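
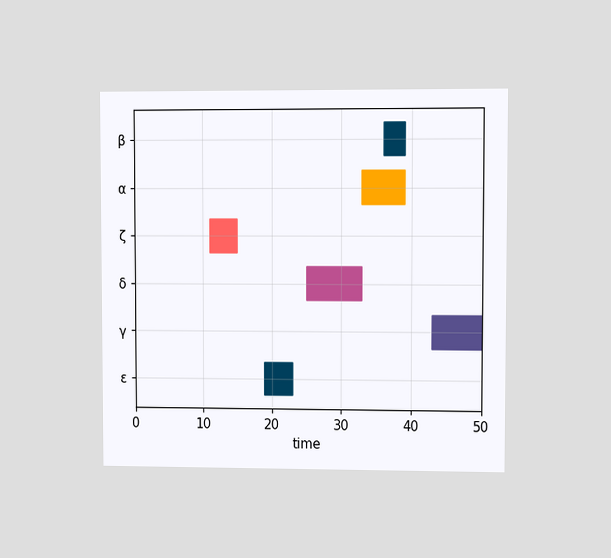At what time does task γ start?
The chart is viewed at a slight angle. The γ bar begins at t=43.

43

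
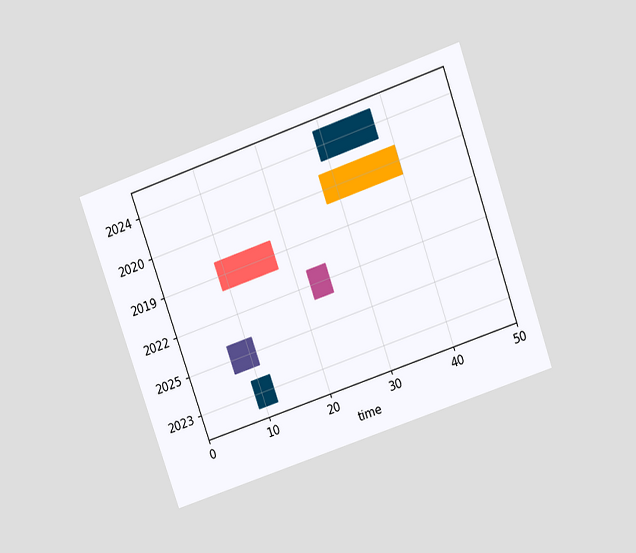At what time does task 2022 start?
22

The chart is tilted about 19° counter-clockwise and viewed slightly from above. The 2022 bar begins at t=22.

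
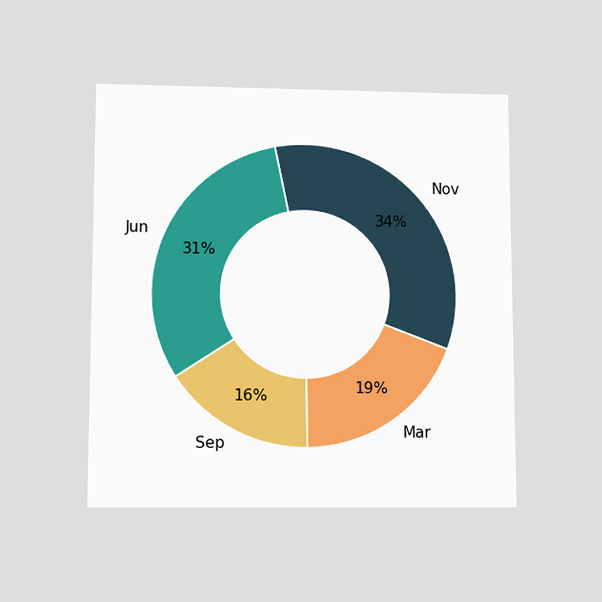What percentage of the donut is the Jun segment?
31%

The chart is viewed slightly from below. The Jun segment takes up 31% of the ring.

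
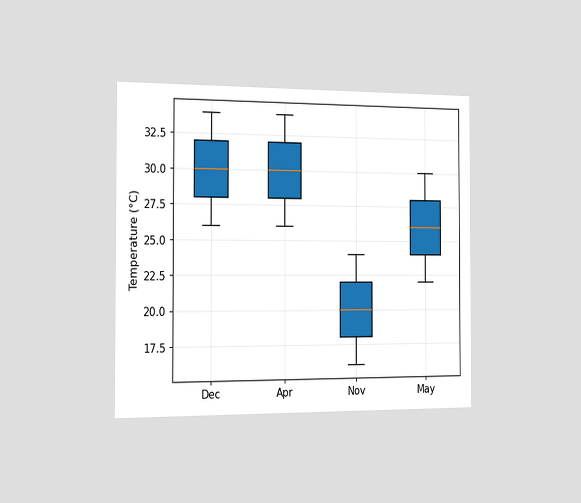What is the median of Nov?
The chart is viewed slightly from the left. The median line in the Nov box sits at 20°C.

20°C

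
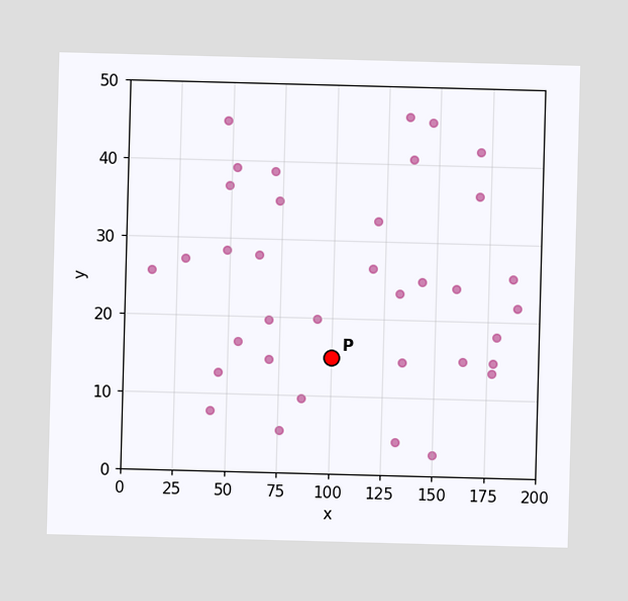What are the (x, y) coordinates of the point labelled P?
Following the gridlines from P to each axis, P sits at (100, 15).

(100, 15)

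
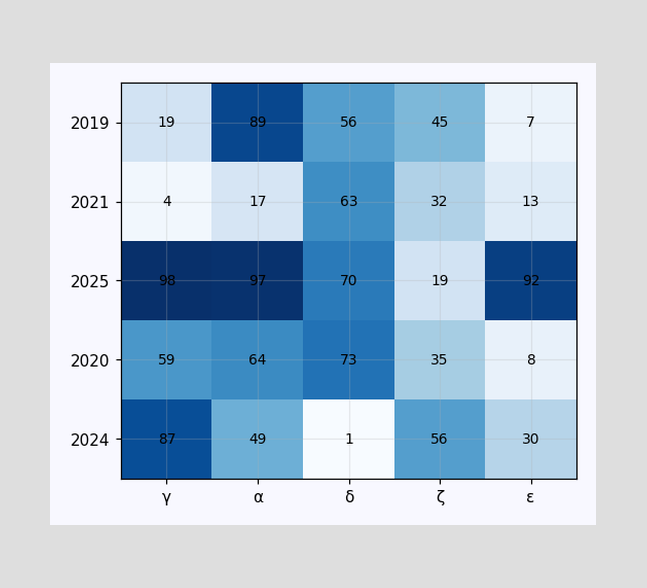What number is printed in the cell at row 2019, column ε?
The (2019, ε) cell reads 7.

7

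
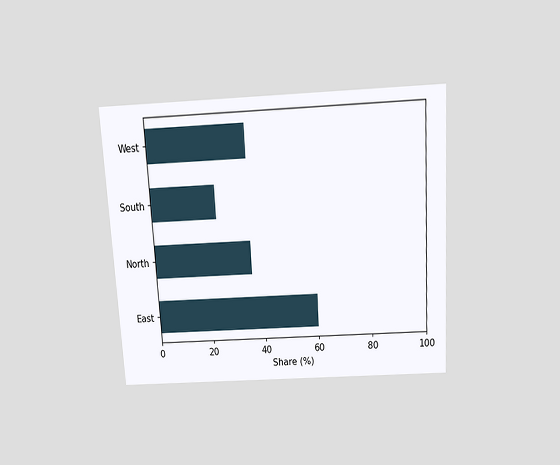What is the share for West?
36%

The chart is tilted about 3° counter-clockwise and viewed slightly from above. Reading along the chart's x-axis, the West bar reaches 36%.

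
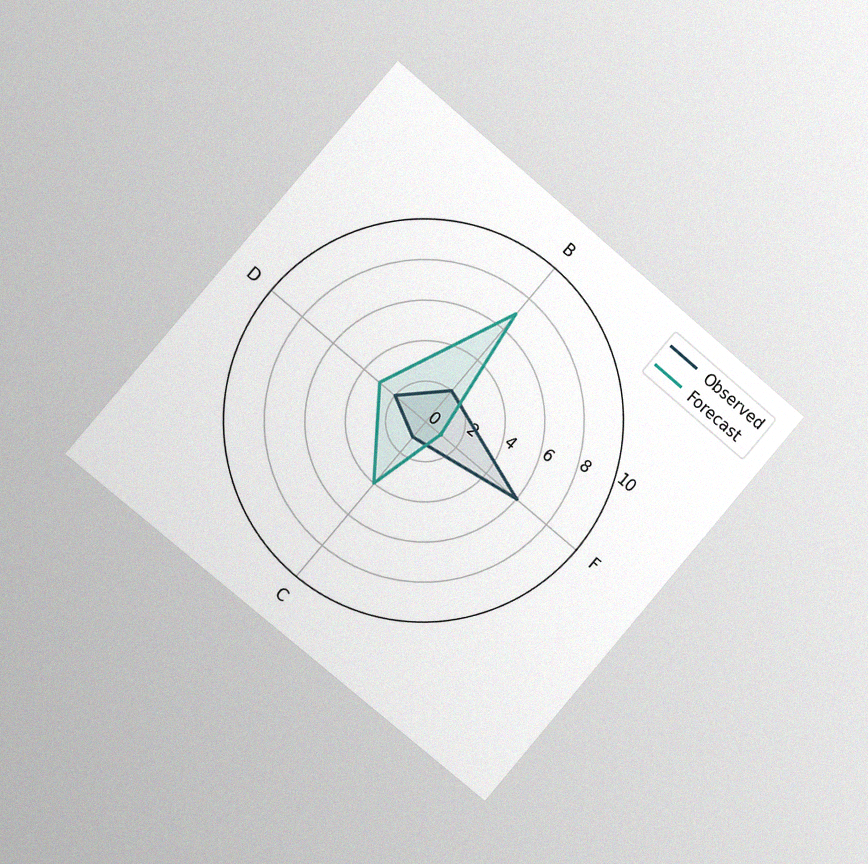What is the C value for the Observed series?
The chart is tilted about 40° clockwise and viewed slightly from the left, with some photo noise. On the C axis, Observed reaches 1.

1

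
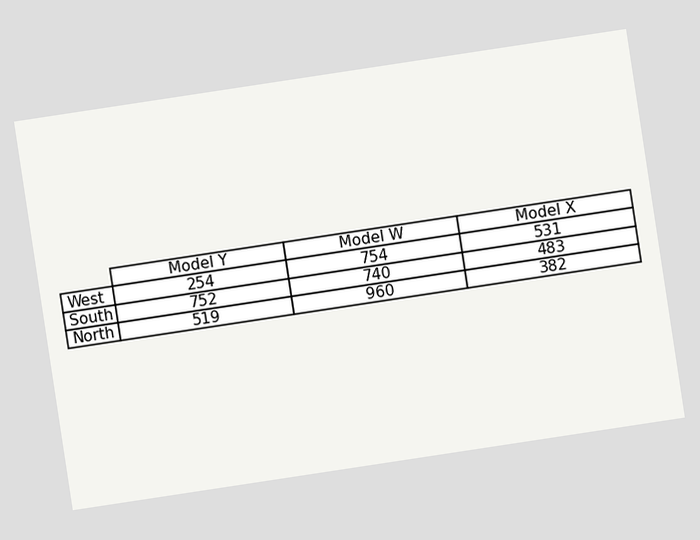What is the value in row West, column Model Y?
254

The chart is tilted about 9° counter-clockwise. The (West, Model Y) cell reads 254.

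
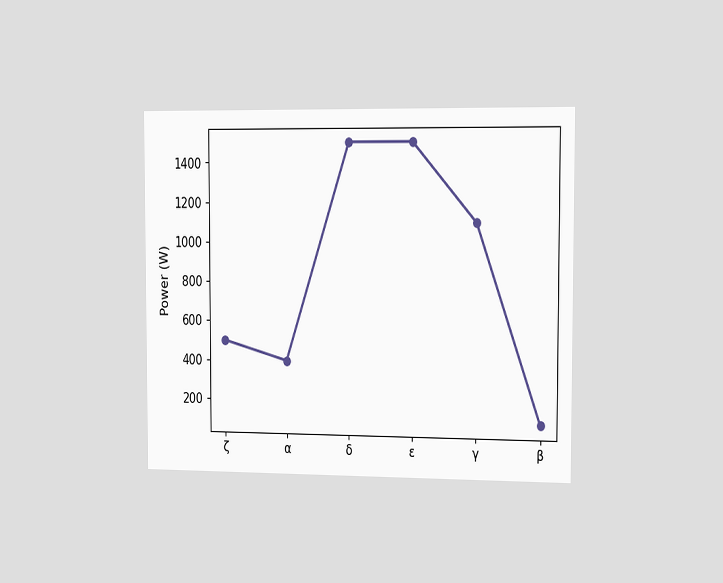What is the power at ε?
1500W

The chart is viewed slightly from the right. At ε, the line is at 1500W.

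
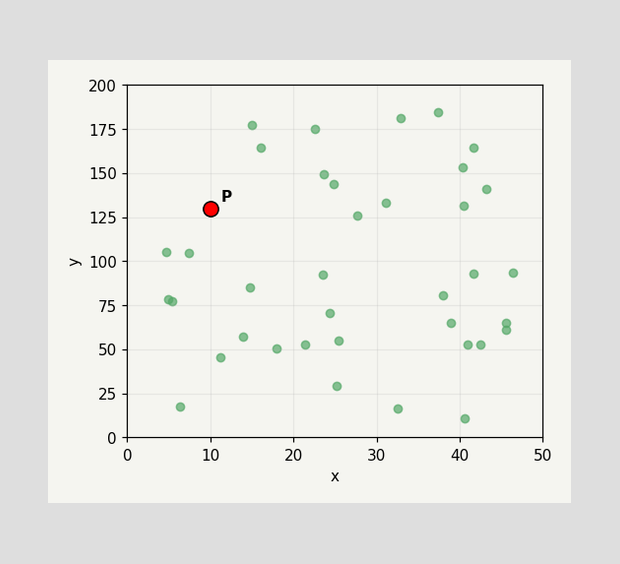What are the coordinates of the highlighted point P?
Following the gridlines from P to each axis, P sits at (10, 130).

(10, 130)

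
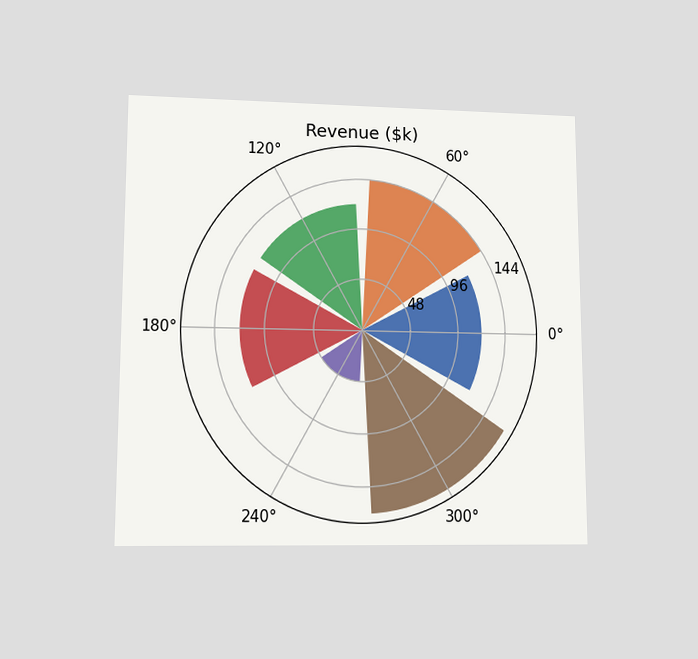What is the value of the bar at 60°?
The chart is viewed at a slight angle. The bar at 60° reaches $144k on the radial axis.

$144k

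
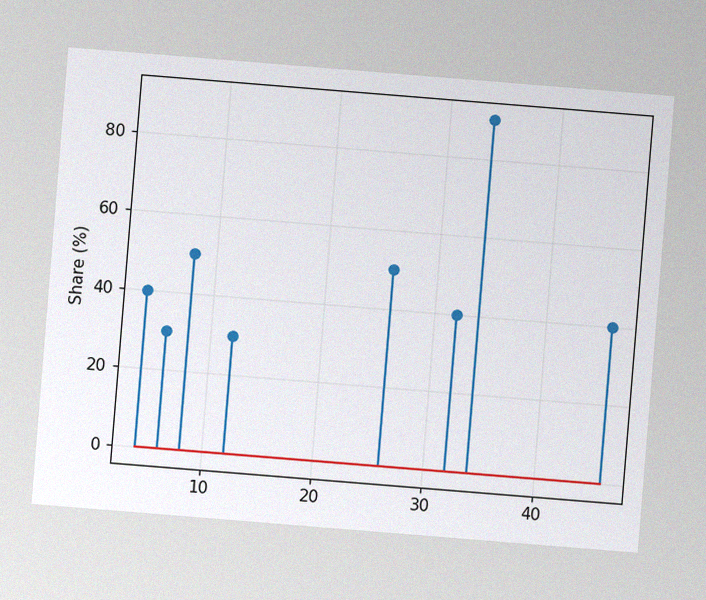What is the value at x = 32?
The chart is tilted about 5° clockwise, with some photo noise. The stem at x=32 reaches 40%.

40%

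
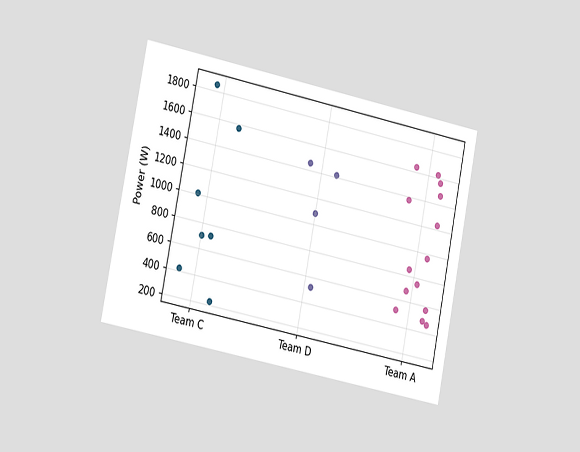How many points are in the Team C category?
7

The chart is tilted about 11° clockwise and viewed slightly from the left. Counting the markers in the Team C column gives 7.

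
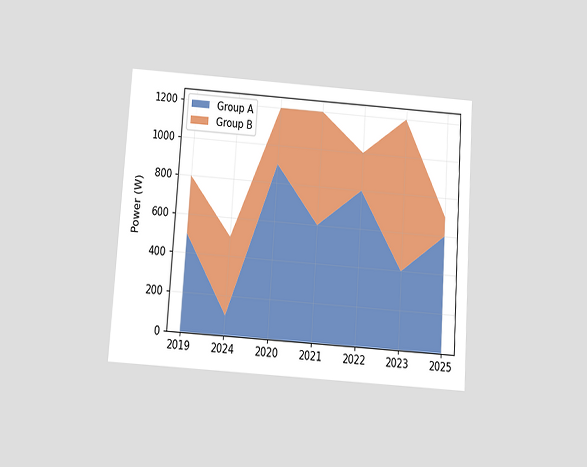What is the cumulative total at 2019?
The chart is tilted about 4° clockwise and viewed slightly from below. The stacked total at 2019 reaches 800W.

800W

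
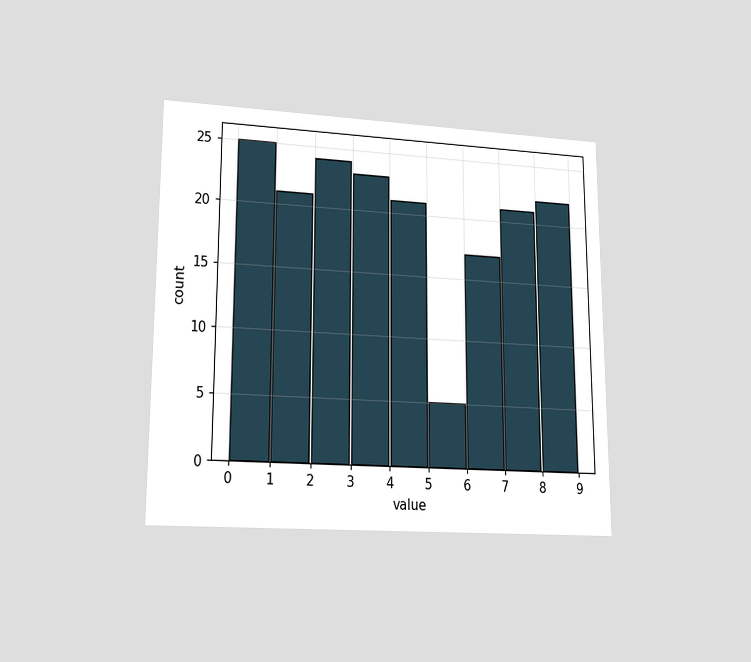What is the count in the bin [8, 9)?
The chart is viewed at a slight angle. The [8, 9) bin has height 22.

22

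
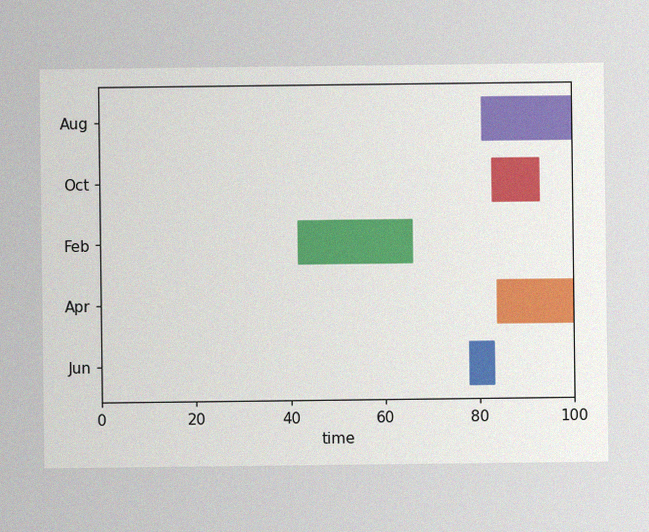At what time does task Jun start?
The image has some photo noise and uneven lighting. The Jun bar begins at t=78.

78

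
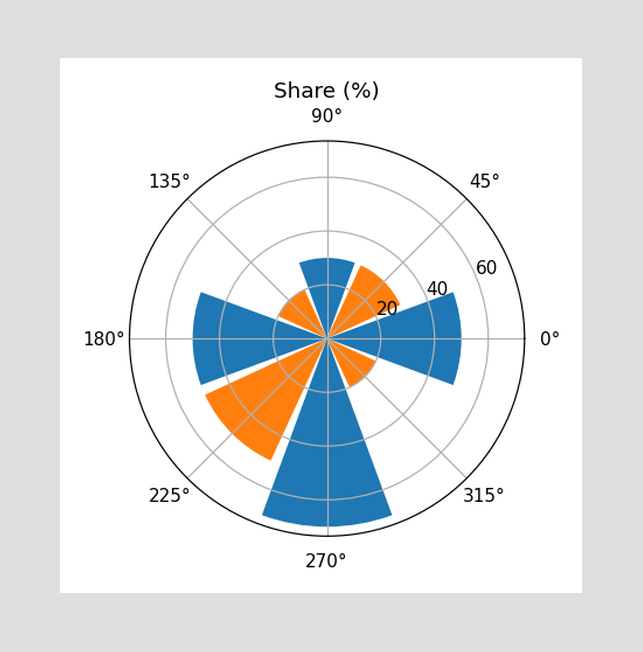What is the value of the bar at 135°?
The bar at 135° reaches 20% on the radial axis.

20%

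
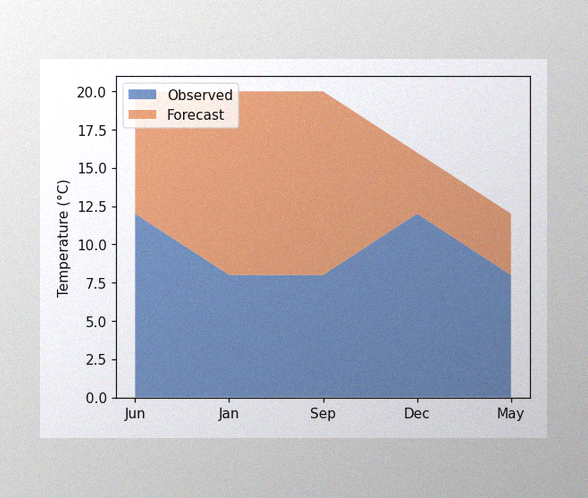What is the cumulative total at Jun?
The image has some photo noise and uneven lighting. The stacked total at Jun reaches 20°C.

20°C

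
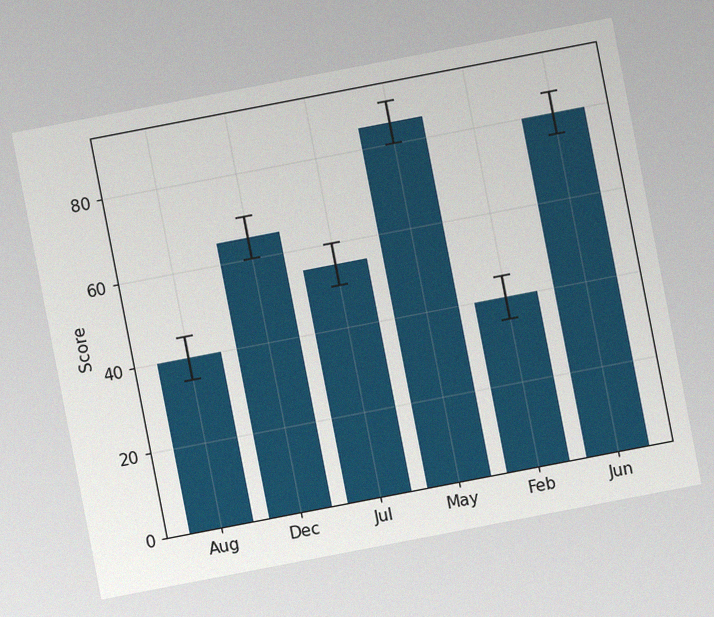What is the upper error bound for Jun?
85

The chart is tilted about 11° counter-clockwise, with some photo noise. The Jun bar's upper whisker reaches 85.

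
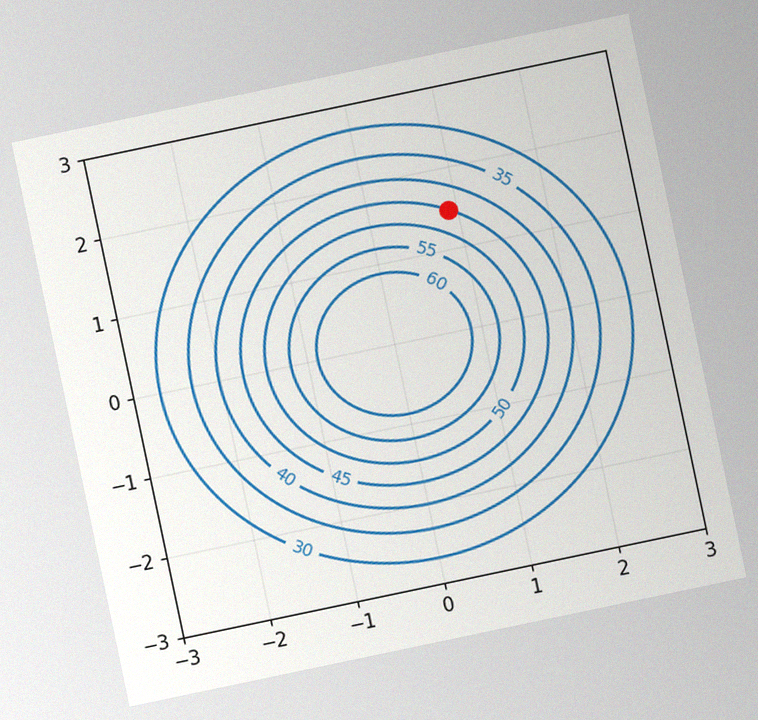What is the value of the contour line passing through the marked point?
45

The chart is tilted about 12° counter-clockwise, with some photo noise. The marked point sits on the contour labelled 45.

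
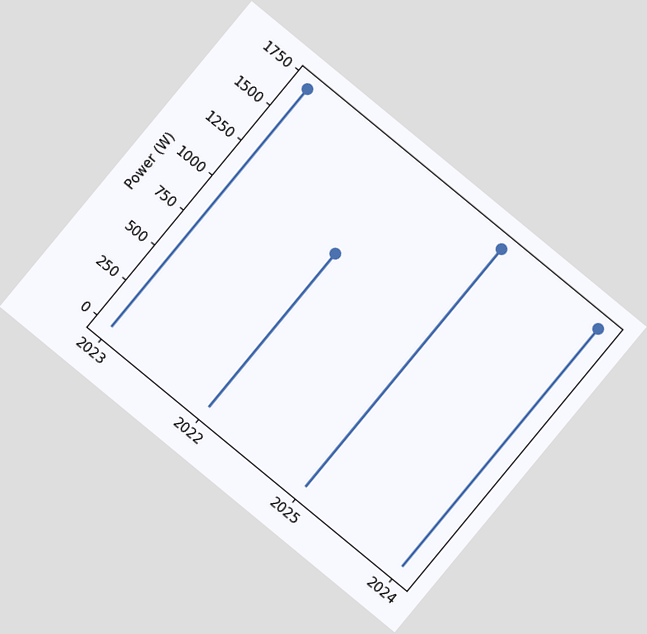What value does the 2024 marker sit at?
The chart is tilted about 40° clockwise. The 2024 marker sits at 1700W.

1700W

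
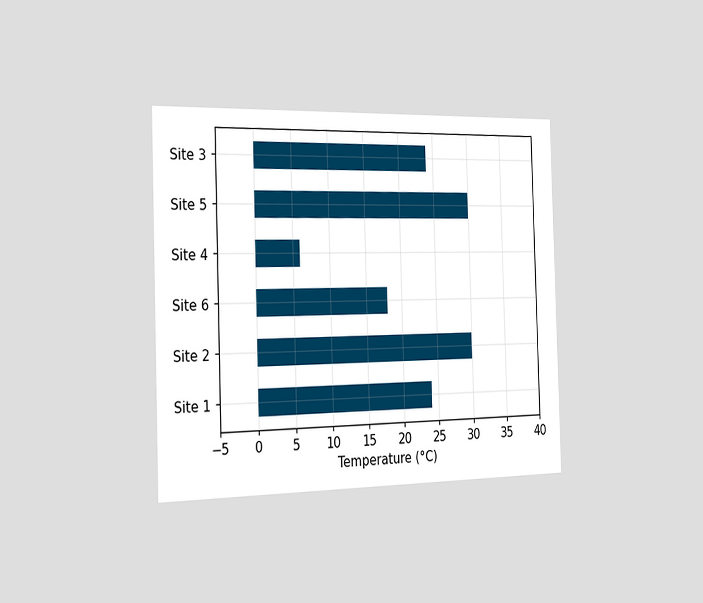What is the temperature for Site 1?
The chart is viewed slightly from the left. Reading along the chart's x-axis, the Site 1 bar reaches 24°C.

24°C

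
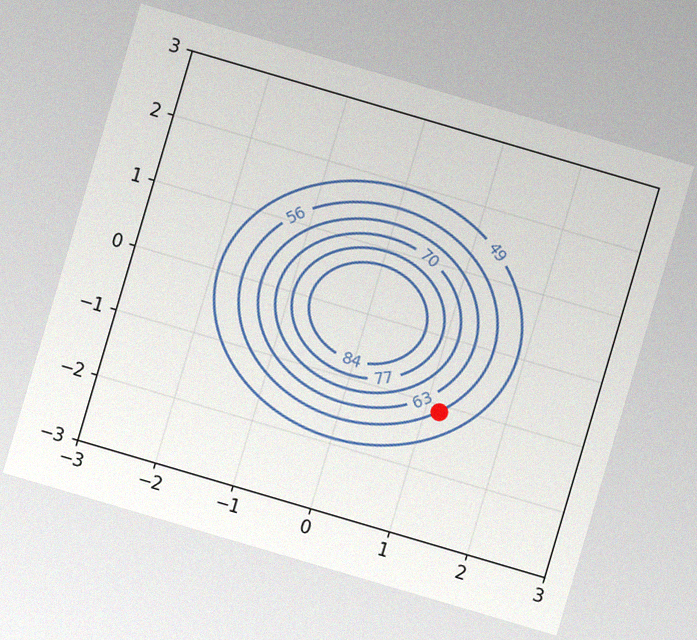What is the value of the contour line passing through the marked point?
The chart is tilted about 16° clockwise, with some photo noise. The marked point sits on the contour labelled 56.

56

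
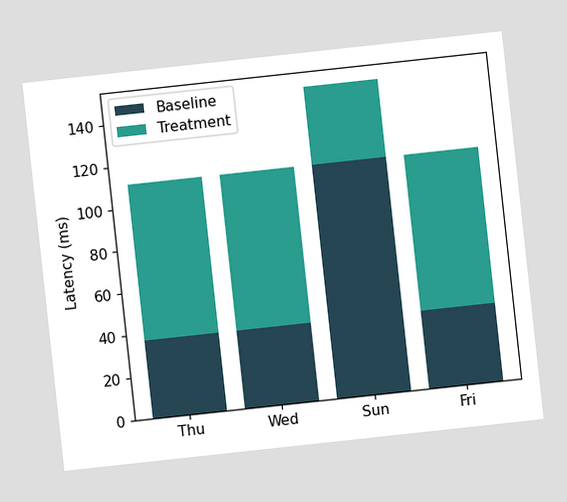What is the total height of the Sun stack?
148ms

The chart is tilted about 6° counter-clockwise. The Sun stack's top reaches 148ms on the y-axis.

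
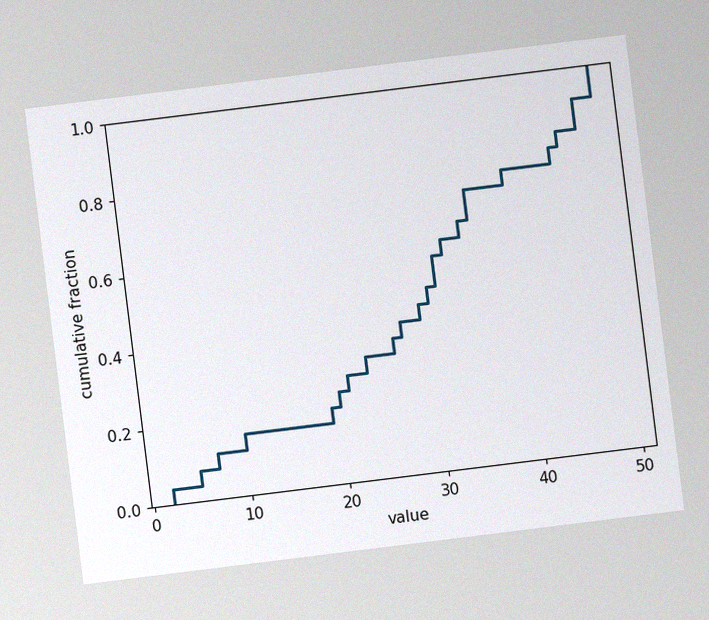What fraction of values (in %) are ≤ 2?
The chart is tilted about 7° counter-clockwise, with some photo noise. At x=2 the ECDF step is at 4%.

4%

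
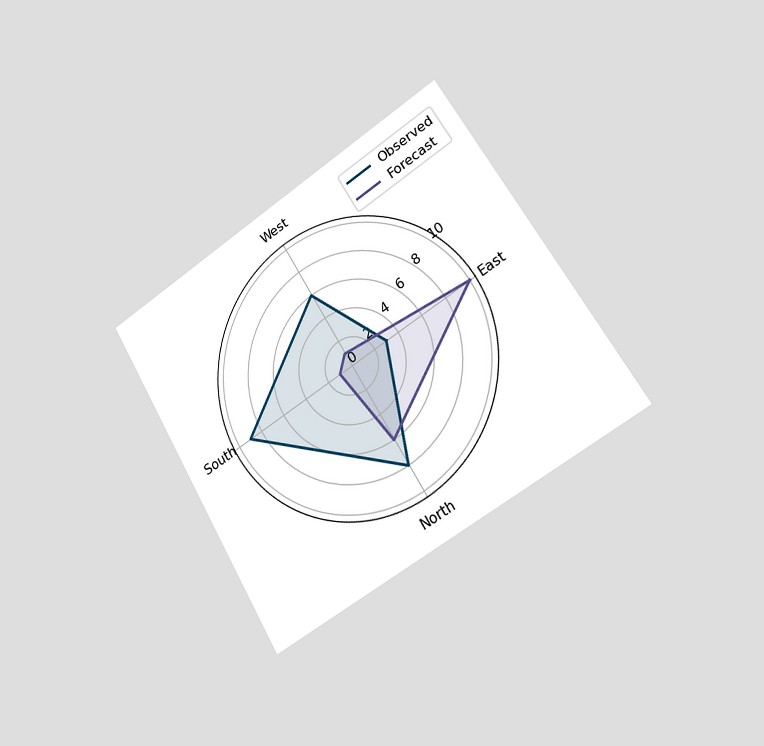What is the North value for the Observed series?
The chart is tilted about 31° counter-clockwise and viewed slightly from the right. On the North axis, Observed reaches 8.

8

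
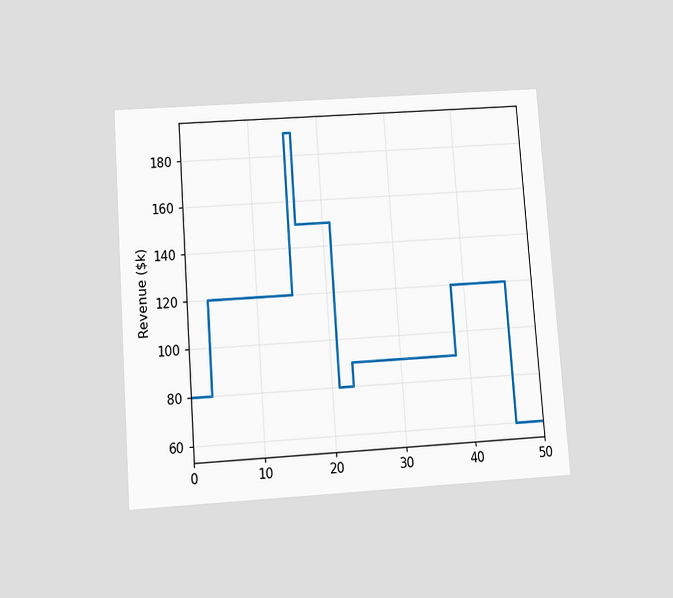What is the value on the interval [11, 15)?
The chart is tilted about 4° counter-clockwise and viewed slightly from below. On [11, 15) the step sits at $120k.

$120k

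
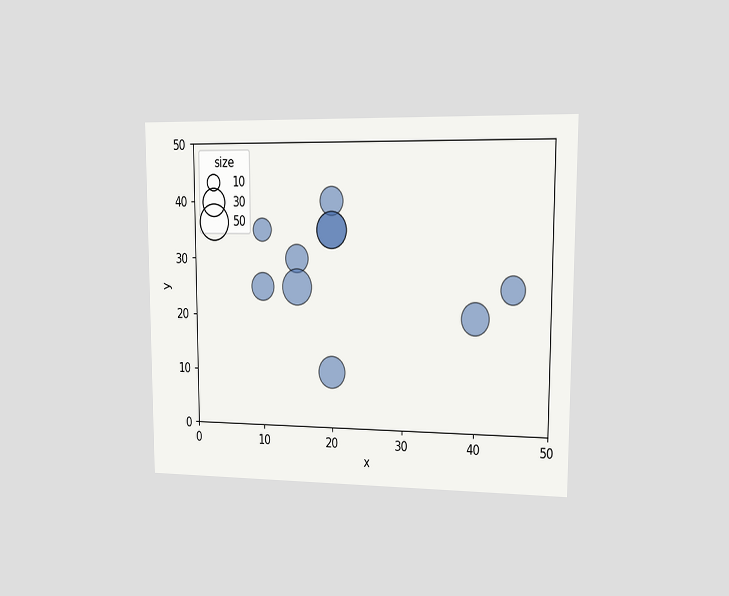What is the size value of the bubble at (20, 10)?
The chart is viewed slightly from the right. Matching the bubble at (20, 10) against the size legend gives 40.

40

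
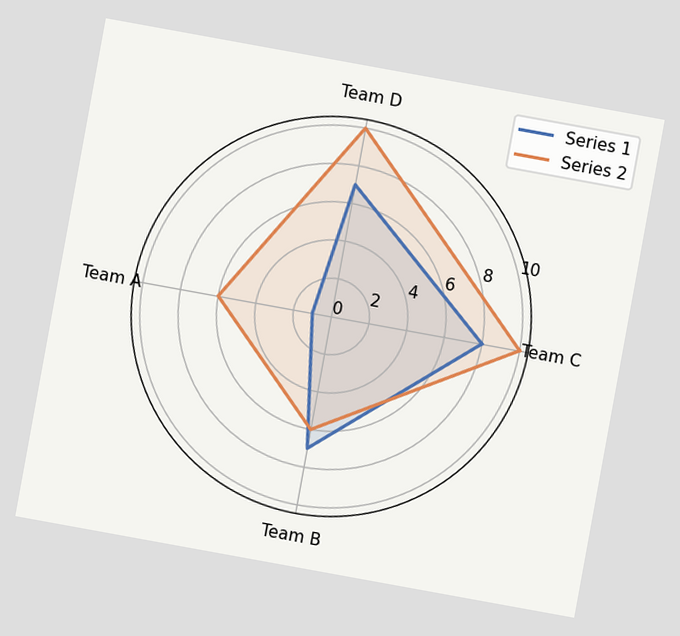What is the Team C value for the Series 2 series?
The chart is tilted about 10° clockwise. On the Team C axis, Series 2 reaches 10.

10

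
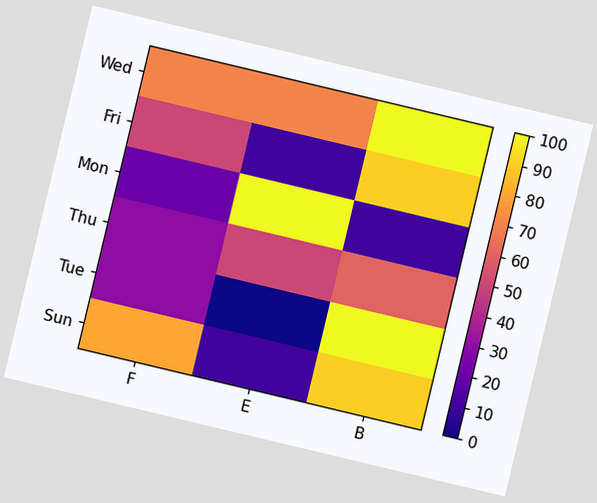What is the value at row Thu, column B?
60

The chart is tilted about 13° clockwise. Matching cell (Thu, B) against the colorbar gives 60.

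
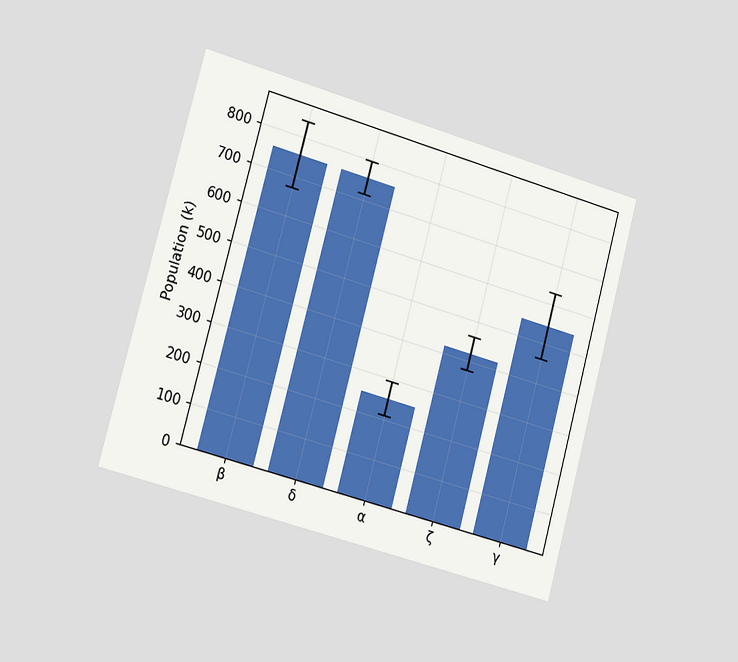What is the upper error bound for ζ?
462k

The chart is tilted about 15° clockwise and viewed slightly from the left. The ζ bar's upper whisker reaches 462k.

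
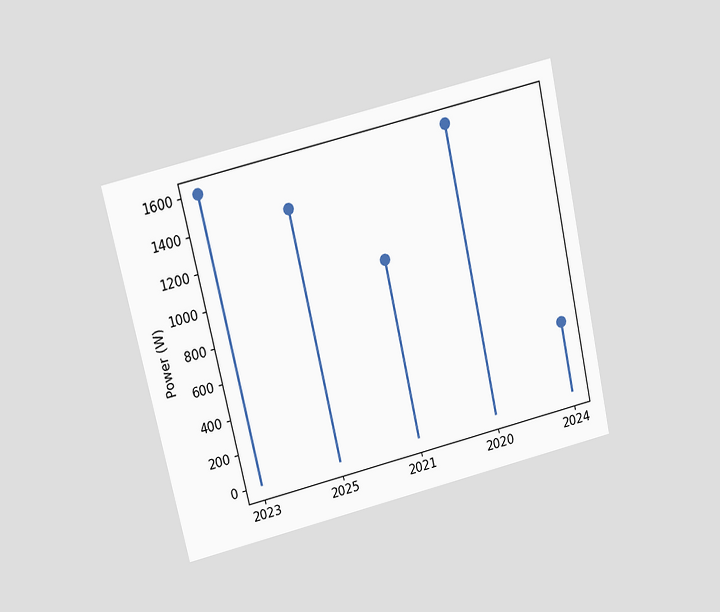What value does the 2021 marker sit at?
1000W

The chart is tilted about 13° counter-clockwise and viewed slightly from above. The 2021 marker sits at 1000W.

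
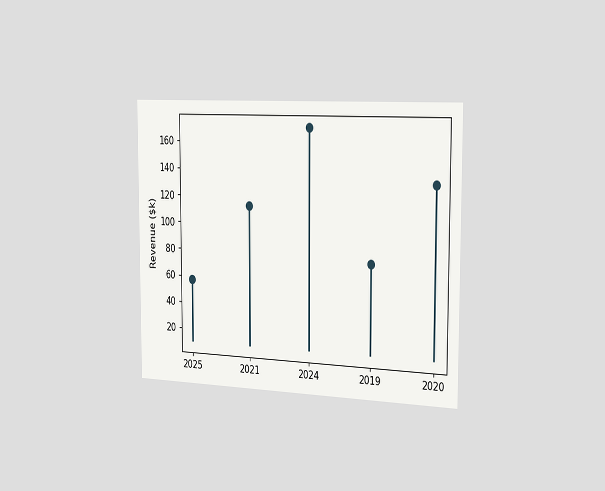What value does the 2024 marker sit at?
The chart is viewed slightly from the right. The 2024 marker sits at $171k.

$171k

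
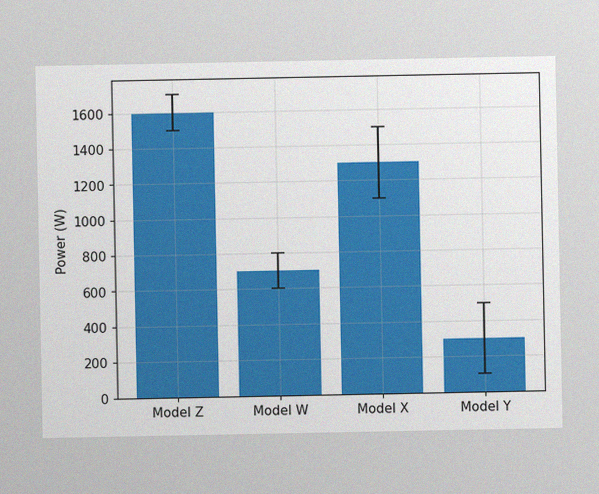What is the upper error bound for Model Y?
500W

The image has some photo noise and uneven lighting. The Model Y bar's upper whisker reaches 500W.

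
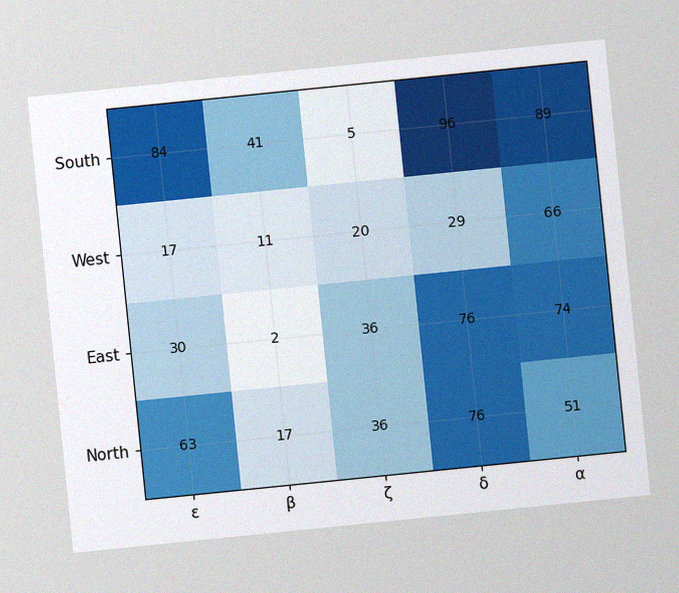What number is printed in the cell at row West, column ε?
The chart is tilted about 6° counter-clockwise, with some photo noise. The (West, ε) cell reads 17.

17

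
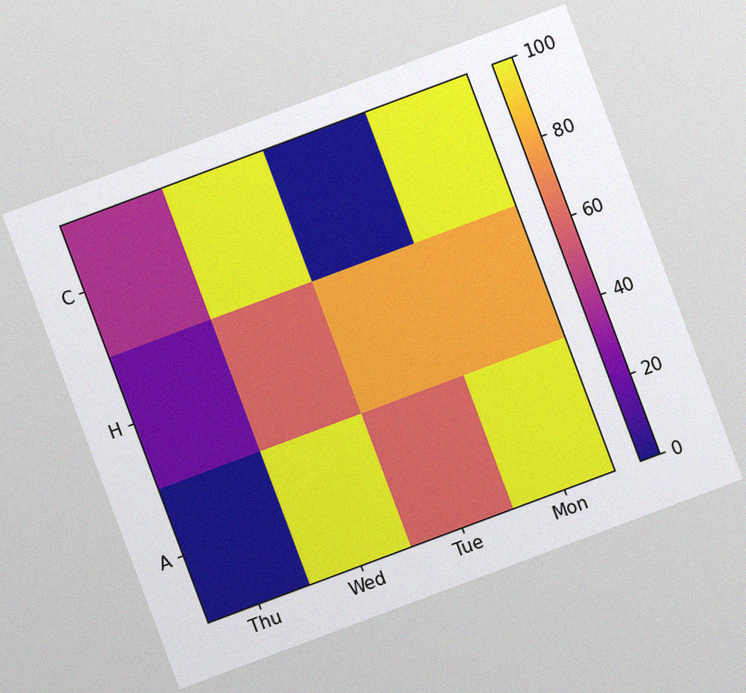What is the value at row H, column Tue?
The chart is tilted about 21° counter-clockwise, with some photo noise. Matching cell (H, Tue) against the colorbar gives 80.

80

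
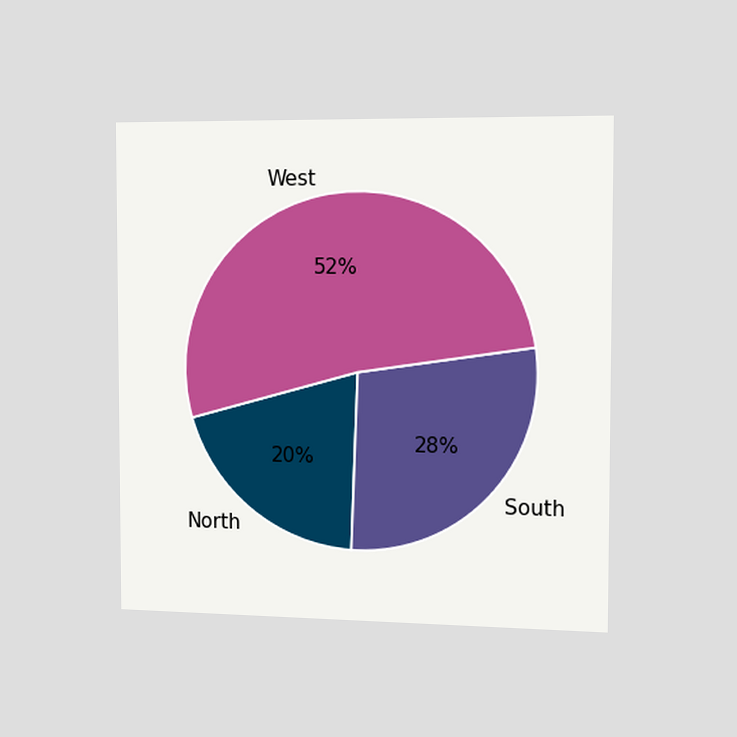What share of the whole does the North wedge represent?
20%

The chart is viewed slightly from the right. The North slice takes up 20% of the pie.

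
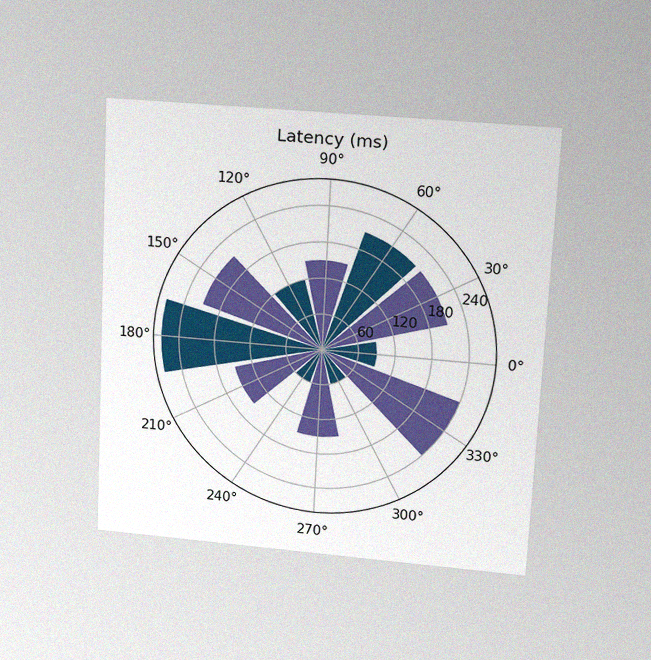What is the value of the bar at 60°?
210ms

The chart is tilted about 3° clockwise and viewed slightly from above, with some photo noise. The bar at 60° reaches 210ms on the radial axis.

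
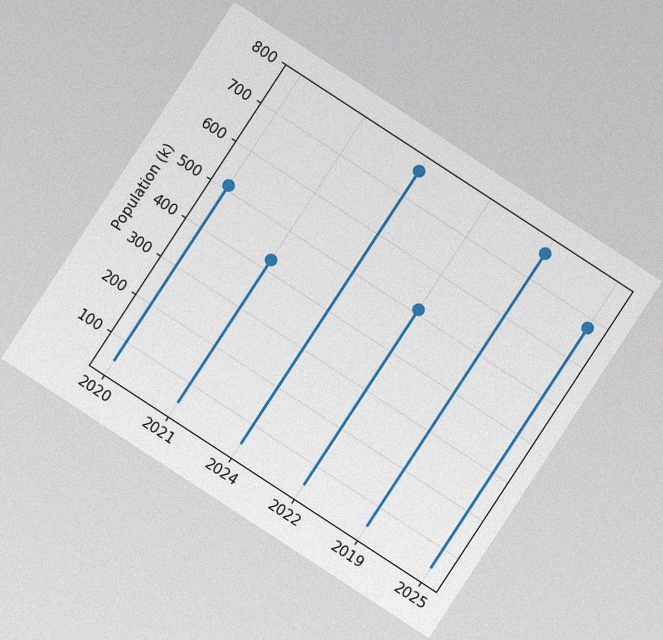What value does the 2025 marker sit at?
680k

The chart is tilted about 33° clockwise, with some photo noise. The 2025 marker sits at 680k.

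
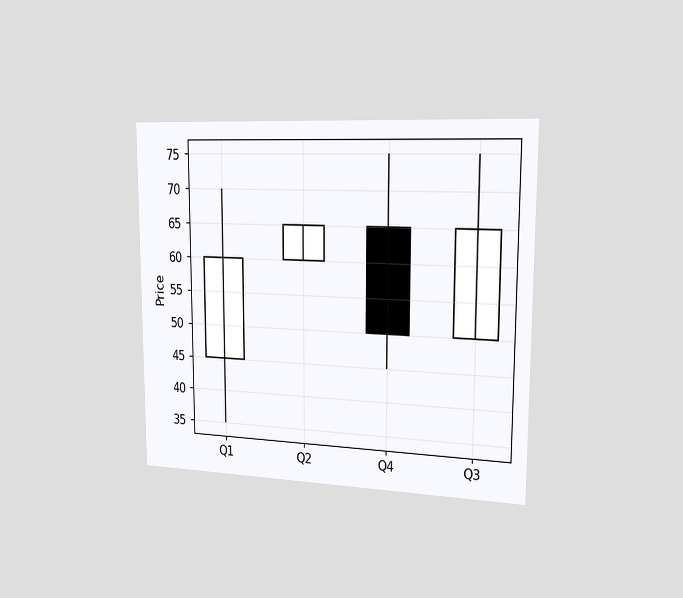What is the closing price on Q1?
The chart is viewed slightly from the right. The Q1 candle closes at 60.

60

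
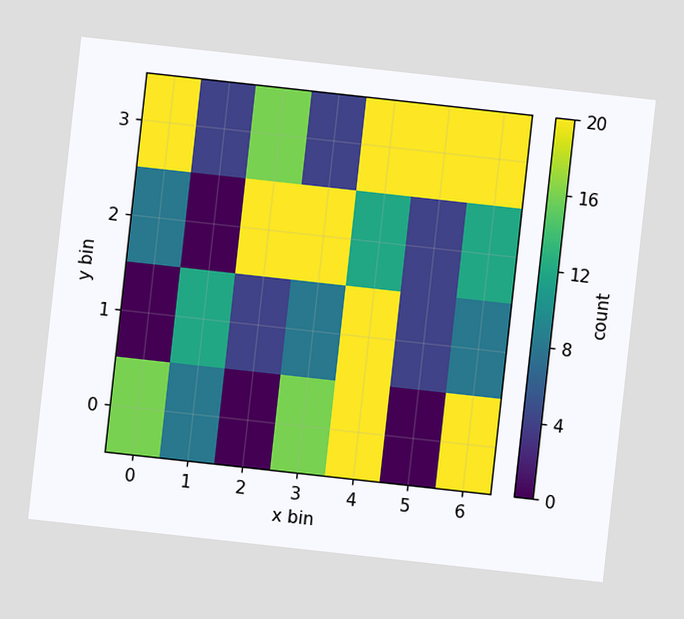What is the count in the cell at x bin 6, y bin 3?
20

The chart is tilted about 6° clockwise. Matching the cell (6, 3) against the colorbar gives 20.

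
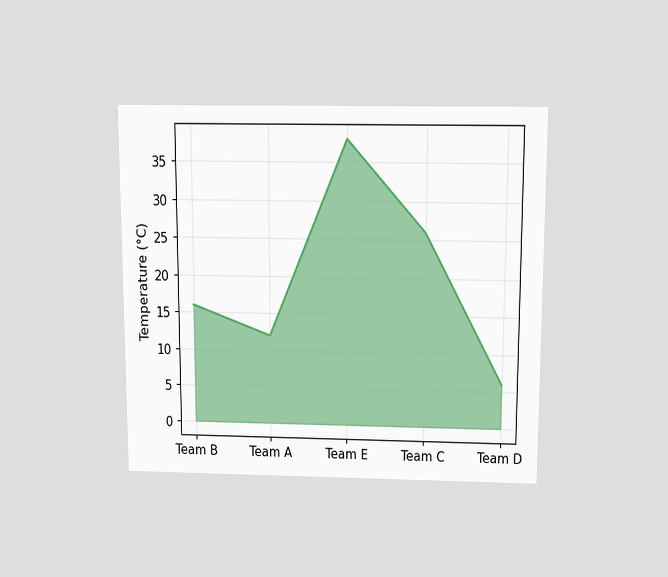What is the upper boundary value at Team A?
The chart is viewed slightly from above. At Team A the upper boundary is at 12°C.

12°C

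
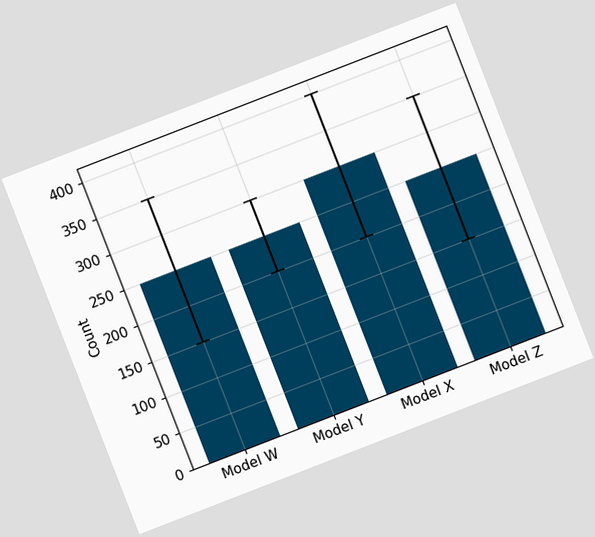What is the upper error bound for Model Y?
300

The chart is tilted about 21° counter-clockwise. The Model Y bar's upper whisker reaches 300.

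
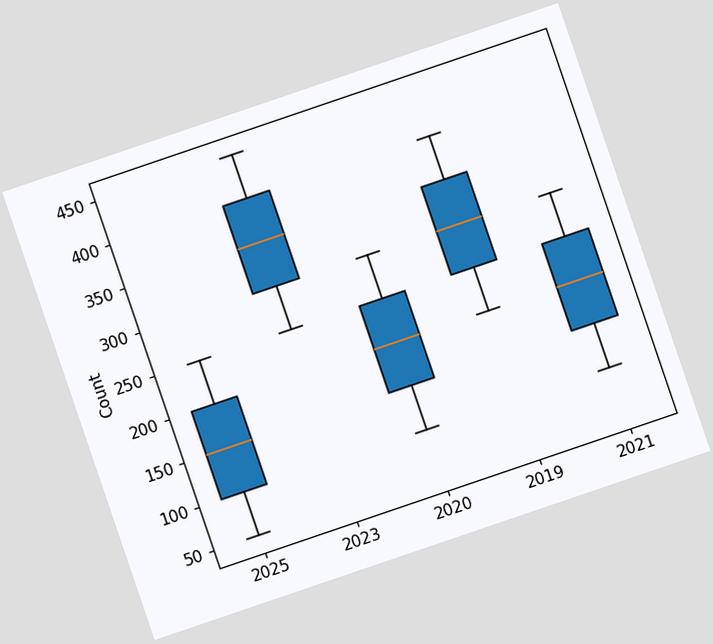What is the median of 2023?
350

The chart is tilted about 19° counter-clockwise. The median line in the 2023 box sits at 350.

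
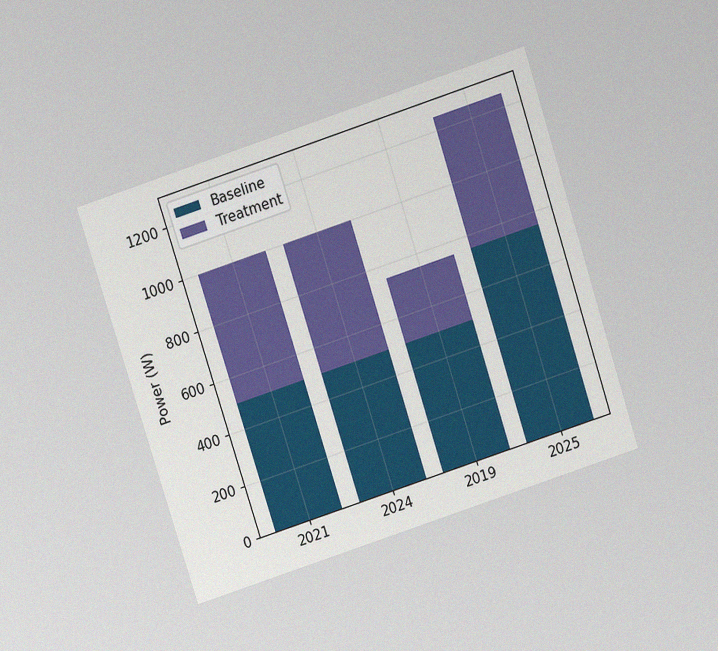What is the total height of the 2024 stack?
The chart is tilted about 18° counter-clockwise and viewed slightly from above, with some photo noise. The 2024 stack's top reaches 1000W on the y-axis.

1000W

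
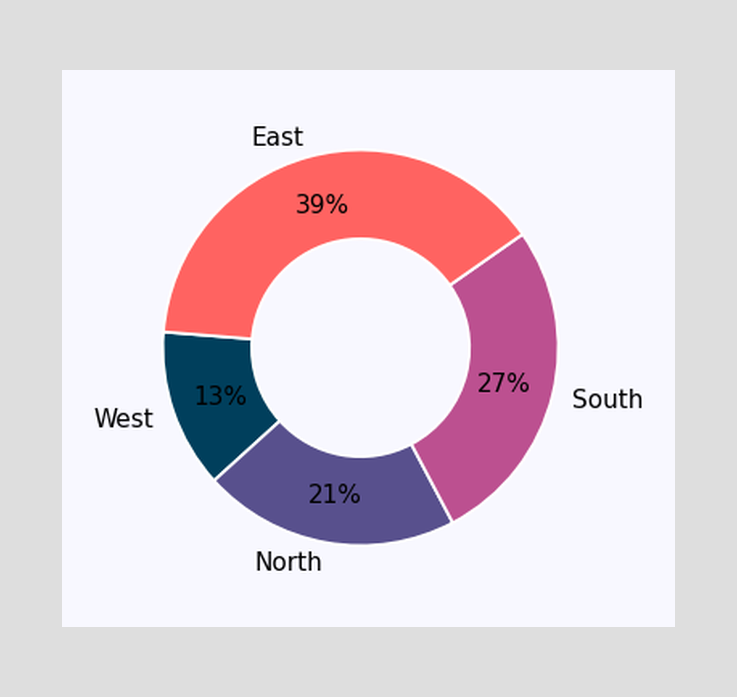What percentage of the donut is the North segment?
21%

The North segment takes up 21% of the ring.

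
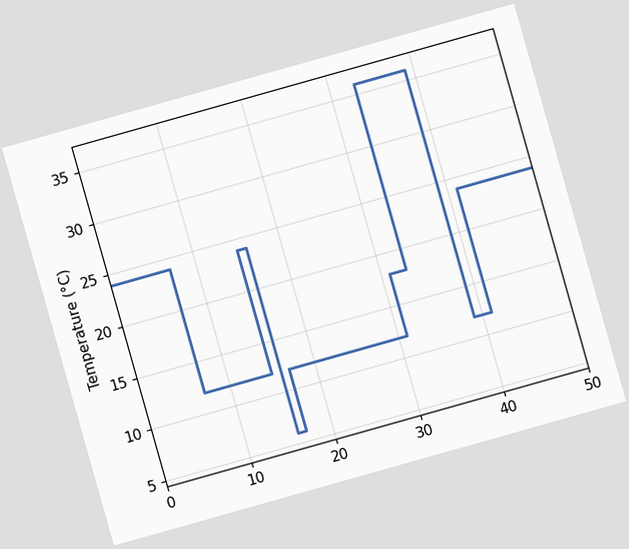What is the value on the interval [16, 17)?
The chart is tilted about 16° counter-clockwise. On [16, 17) the step sits at 6°C.

6°C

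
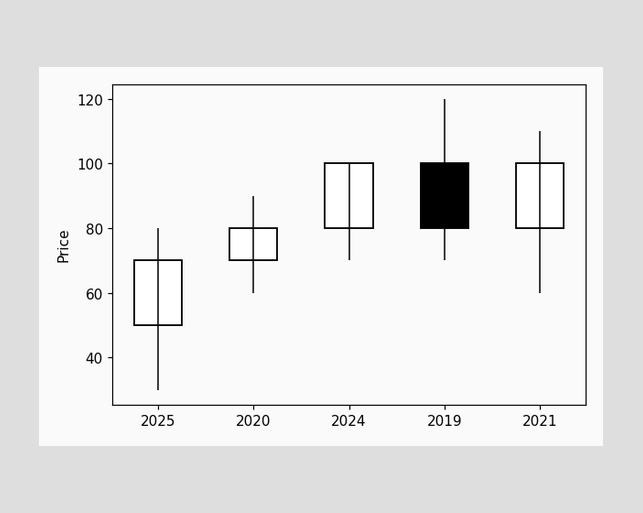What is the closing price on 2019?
The 2019 candle closes at 80.

80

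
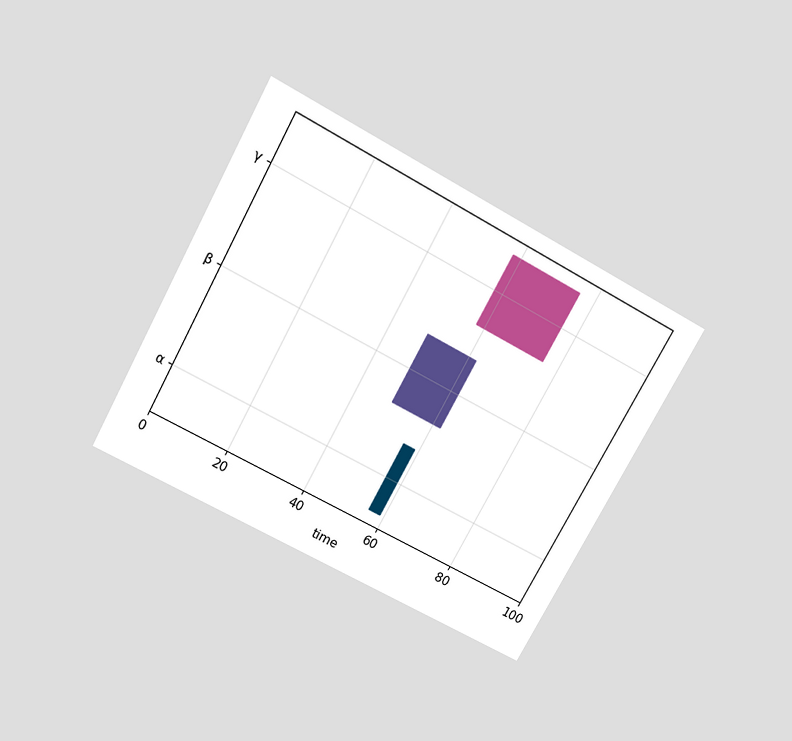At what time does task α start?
The chart is tilted about 29° clockwise and viewed slightly from above. The α bar begins at t=56.

56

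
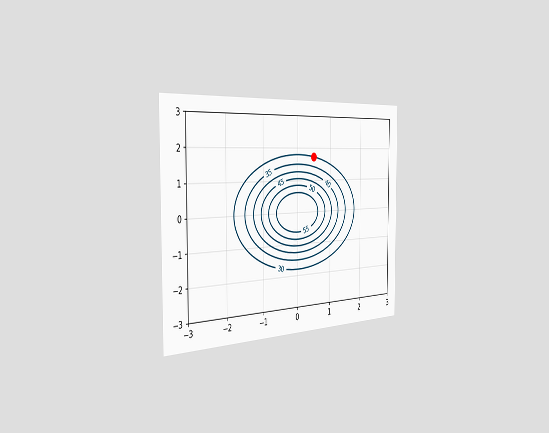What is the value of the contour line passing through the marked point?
The chart is viewed slightly from the left. The marked point sits on the contour labelled 30.

30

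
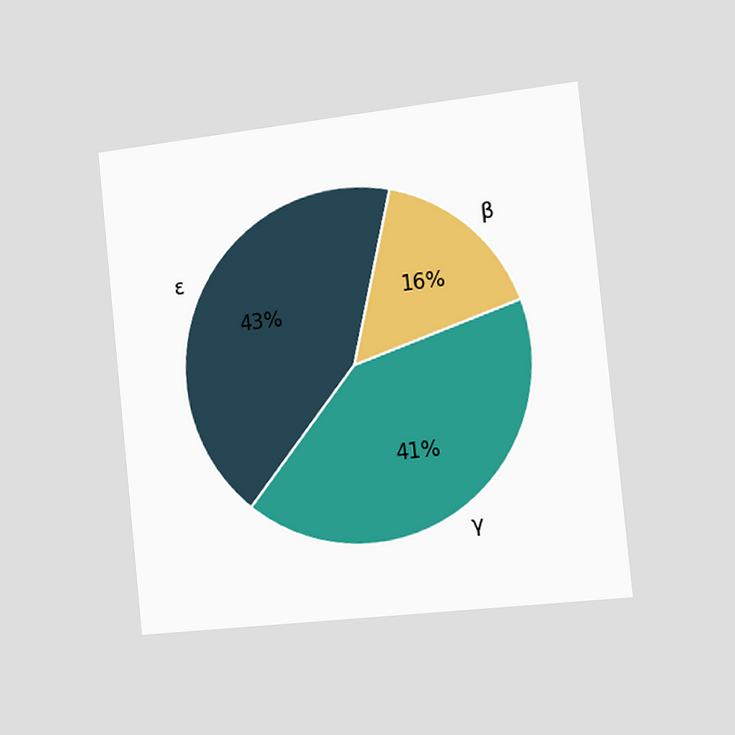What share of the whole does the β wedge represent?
The chart is tilted about 6° counter-clockwise and viewed slightly from the right. The β slice takes up 16% of the pie.

16%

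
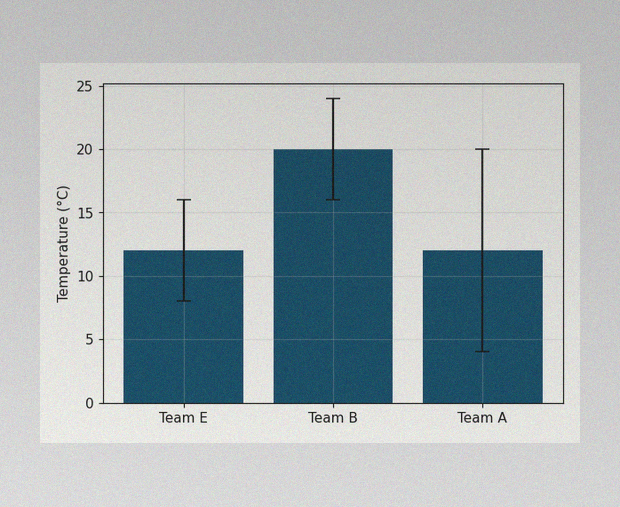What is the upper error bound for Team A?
20°C

The image has some photo noise and uneven lighting. The Team A bar's upper whisker reaches 20°C.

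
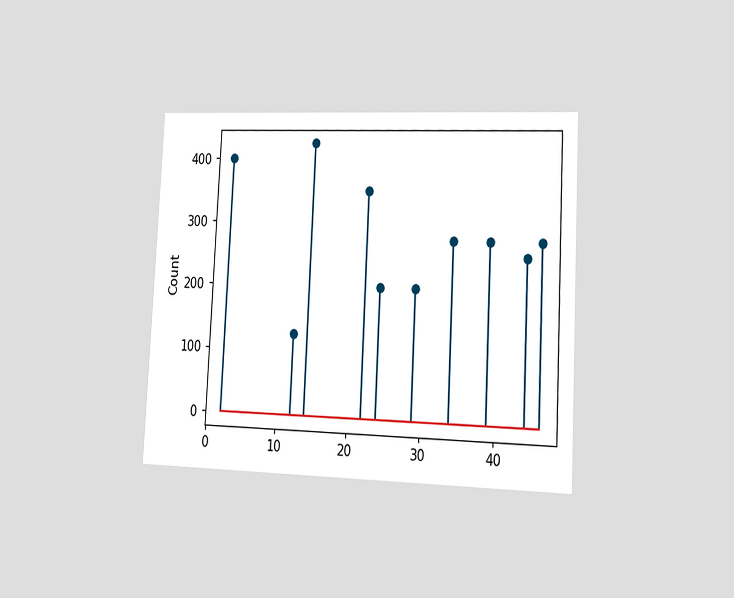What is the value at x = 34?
The chart is tilted about 3° clockwise and viewed slightly from the right. The stem at x=34 reaches 275.

275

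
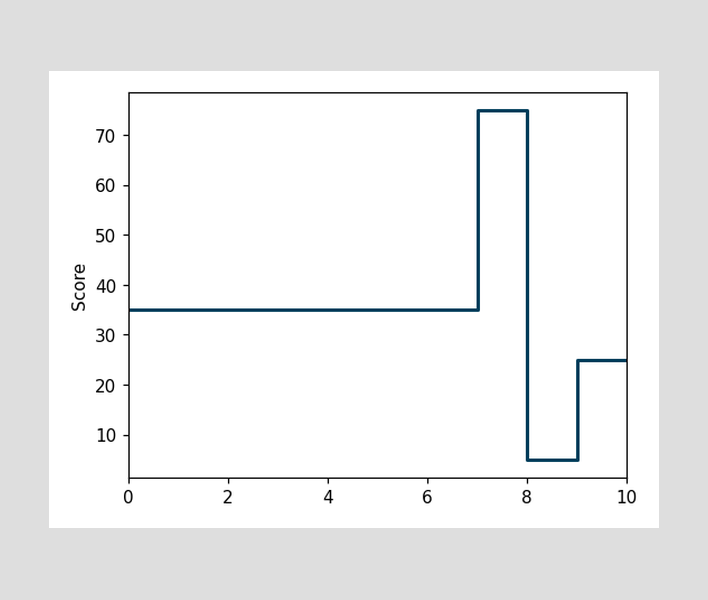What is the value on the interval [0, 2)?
35

On [0, 2) the step sits at 35.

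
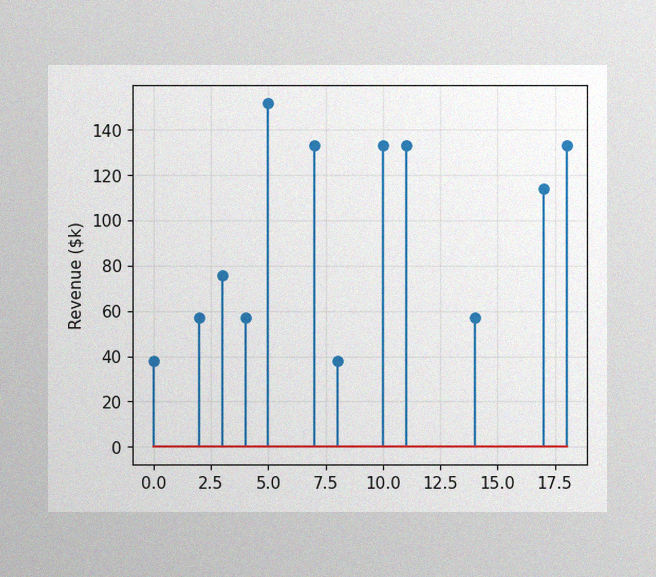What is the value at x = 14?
$57k

The image has some photo noise and uneven lighting. The stem at x=14 reaches $57k.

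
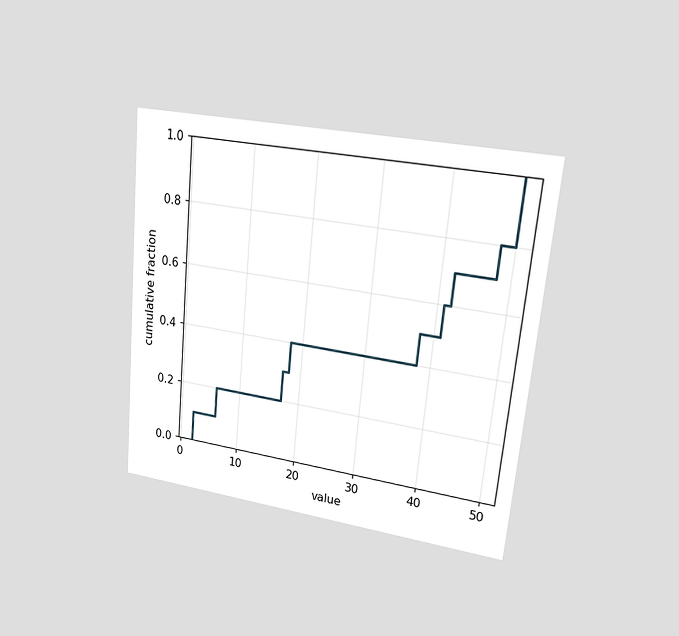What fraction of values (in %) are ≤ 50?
The chart is tilted about 5° clockwise and viewed at a slight angle. At x=50 the ECDF step is at 100%.

100%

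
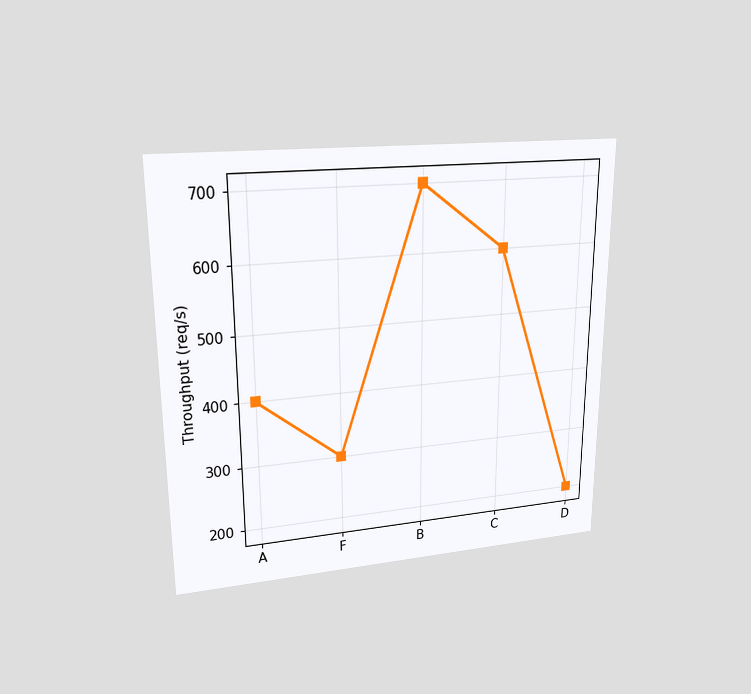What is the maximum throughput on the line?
The chart is viewed at a slight angle. The highest point is at B, and reading across to the y-axis gives 700req/s.

700req/s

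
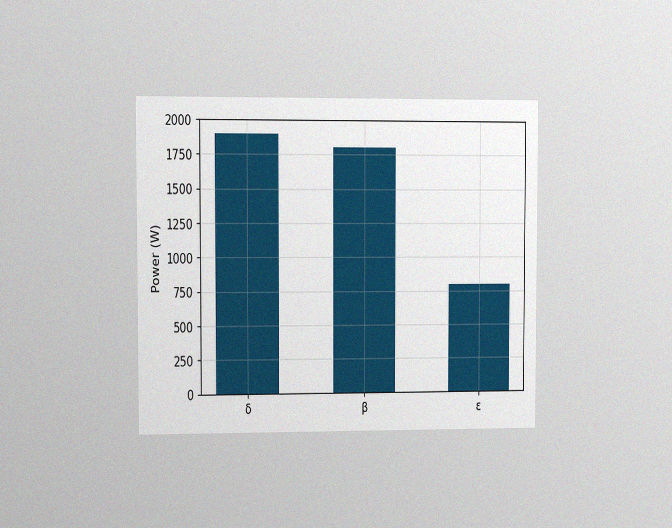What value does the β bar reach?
The chart is viewed at a slight angle, with some photo noise. Reading along the chart's y-axis, the β bar reaches 1800W.

1800W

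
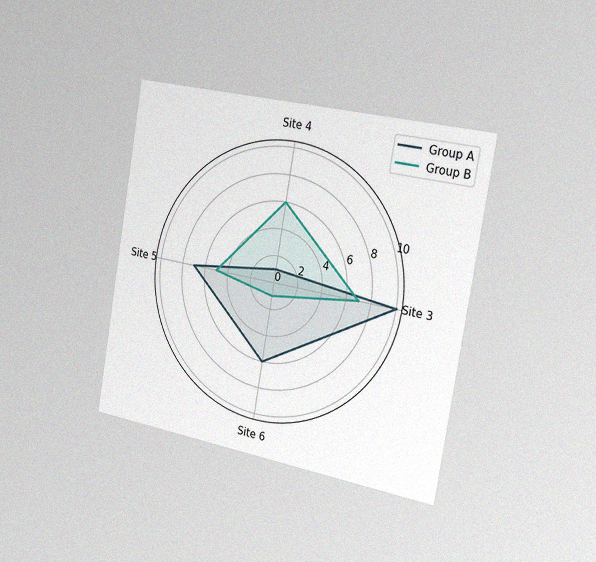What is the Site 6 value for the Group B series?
The chart is tilted about 10° clockwise and viewed slightly from the right, with some photo noise. On the Site 6 axis, Group B reaches 1.

1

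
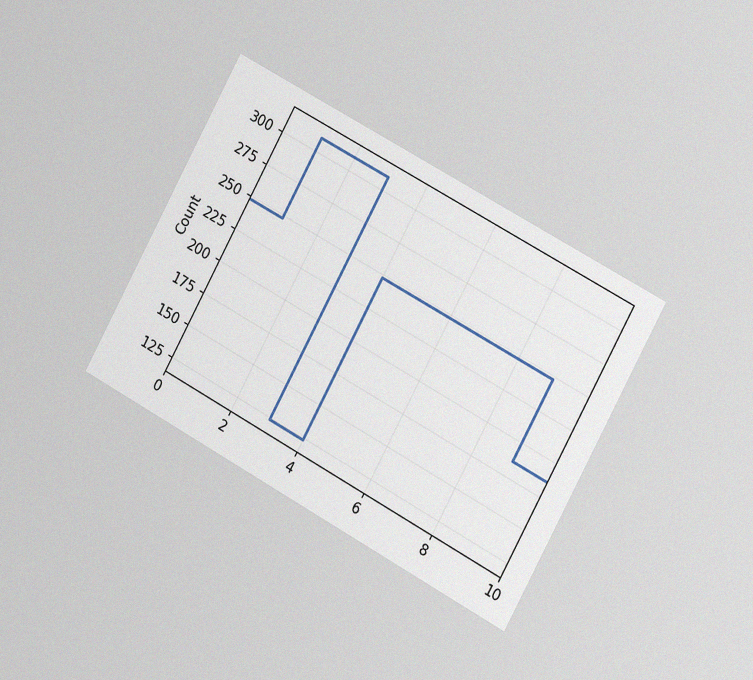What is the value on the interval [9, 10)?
186

The chart is tilted about 29° clockwise and viewed slightly from the right, with some photo noise. On [9, 10) the step sits at 186.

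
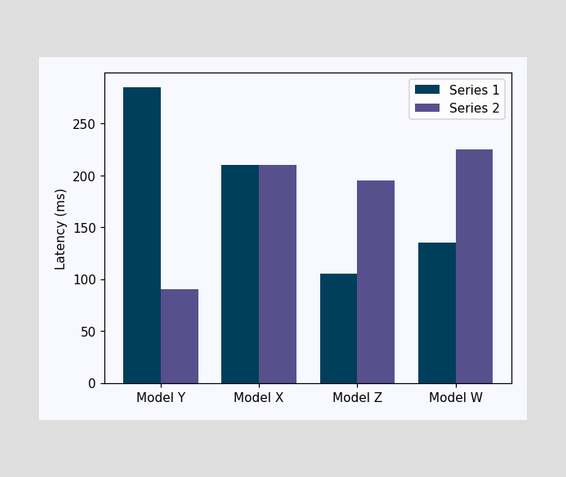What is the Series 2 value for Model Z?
The Series 2 bar at Model Z reaches 195ms on the y-axis.

195ms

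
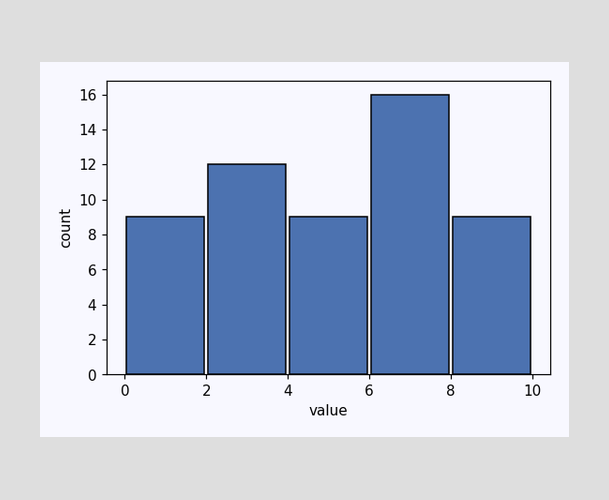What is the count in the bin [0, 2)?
The [0, 2) bin has height 9.

9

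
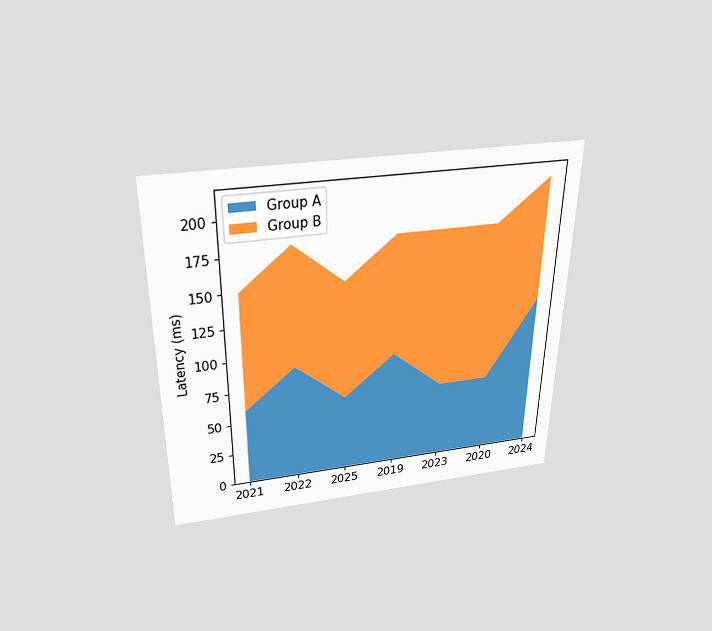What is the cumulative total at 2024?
210ms

The chart is viewed slightly from above. The stacked total at 2024 reaches 210ms.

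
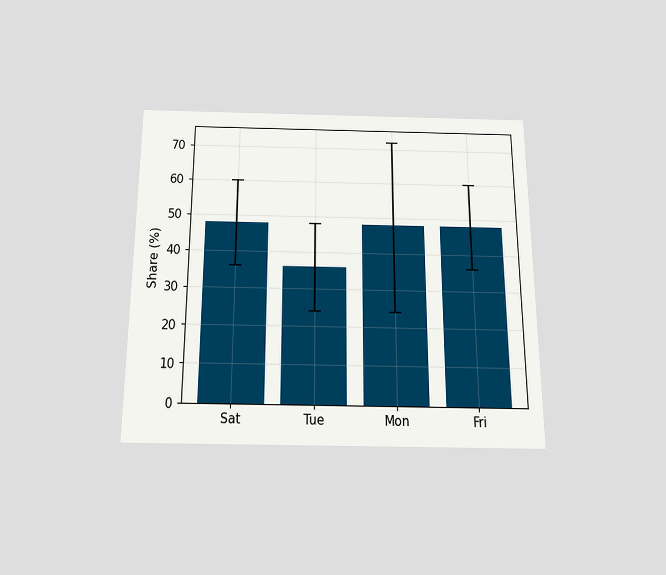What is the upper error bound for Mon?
72%

The chart is viewed slightly from below. The Mon bar's upper whisker reaches 72%.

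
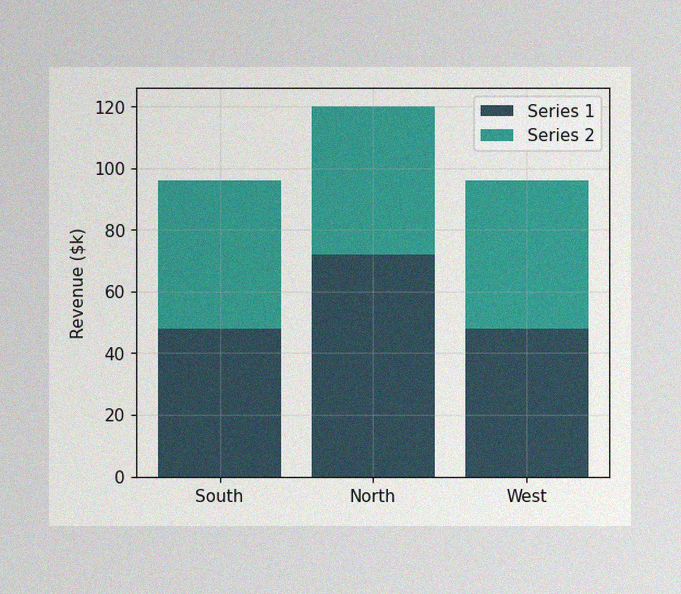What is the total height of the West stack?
$96k

The image has some photo noise and uneven lighting. The West stack's top reaches $96k on the y-axis.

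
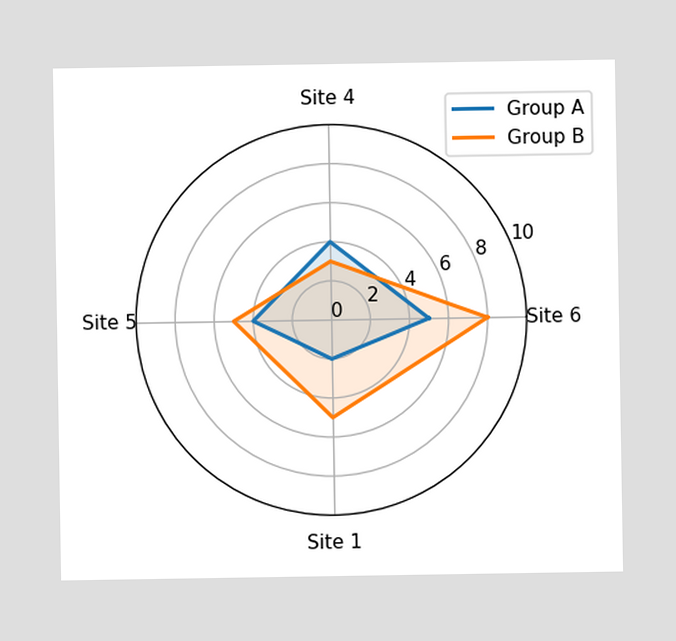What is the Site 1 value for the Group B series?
5

On the Site 1 axis, Group B reaches 5.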